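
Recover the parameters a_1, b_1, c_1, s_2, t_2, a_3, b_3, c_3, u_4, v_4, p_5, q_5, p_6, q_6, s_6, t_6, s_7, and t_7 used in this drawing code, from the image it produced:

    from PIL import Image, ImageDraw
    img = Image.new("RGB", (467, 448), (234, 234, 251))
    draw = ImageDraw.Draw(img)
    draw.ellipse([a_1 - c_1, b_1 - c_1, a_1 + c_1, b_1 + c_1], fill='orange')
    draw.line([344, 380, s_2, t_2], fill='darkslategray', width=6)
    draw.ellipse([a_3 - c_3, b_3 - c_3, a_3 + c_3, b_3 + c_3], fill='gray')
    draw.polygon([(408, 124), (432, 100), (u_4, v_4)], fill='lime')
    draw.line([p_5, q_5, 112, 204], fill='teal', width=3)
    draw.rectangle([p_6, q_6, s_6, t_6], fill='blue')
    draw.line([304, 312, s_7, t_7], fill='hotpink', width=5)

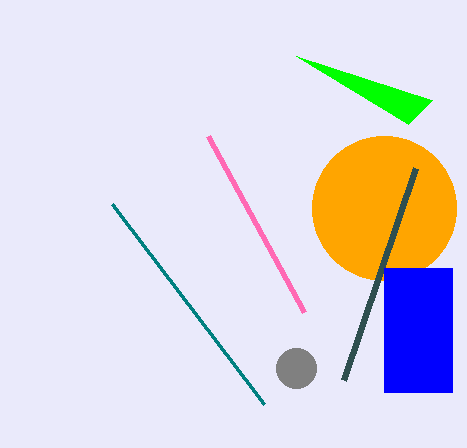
a_1 = 384
b_1 = 208
c_1 = 72
s_2 = 416
t_2 = 168
a_3 = 296
b_3 = 368
c_3 = 20
u_4 = 296
v_4 = 56
p_5 = 264
q_5 = 404
p_6 = 384
q_6 = 268
s_6 = 452
t_6 = 392
s_7 = 208
t_7 = 136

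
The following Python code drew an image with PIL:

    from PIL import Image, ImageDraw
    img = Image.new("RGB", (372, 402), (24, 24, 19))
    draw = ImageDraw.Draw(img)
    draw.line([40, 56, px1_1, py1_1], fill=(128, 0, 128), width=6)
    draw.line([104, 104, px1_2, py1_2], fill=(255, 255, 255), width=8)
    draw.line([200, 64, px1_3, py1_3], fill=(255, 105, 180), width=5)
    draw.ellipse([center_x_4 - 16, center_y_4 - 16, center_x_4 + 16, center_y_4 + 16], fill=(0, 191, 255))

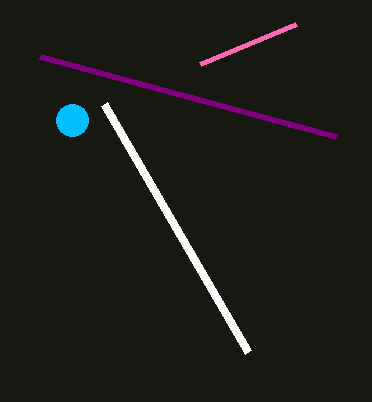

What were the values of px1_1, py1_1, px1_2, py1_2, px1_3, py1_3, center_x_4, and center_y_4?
px1_1 = 336
py1_1 = 136
px1_2 = 248
py1_2 = 352
px1_3 = 296
py1_3 = 24
center_x_4 = 72
center_y_4 = 120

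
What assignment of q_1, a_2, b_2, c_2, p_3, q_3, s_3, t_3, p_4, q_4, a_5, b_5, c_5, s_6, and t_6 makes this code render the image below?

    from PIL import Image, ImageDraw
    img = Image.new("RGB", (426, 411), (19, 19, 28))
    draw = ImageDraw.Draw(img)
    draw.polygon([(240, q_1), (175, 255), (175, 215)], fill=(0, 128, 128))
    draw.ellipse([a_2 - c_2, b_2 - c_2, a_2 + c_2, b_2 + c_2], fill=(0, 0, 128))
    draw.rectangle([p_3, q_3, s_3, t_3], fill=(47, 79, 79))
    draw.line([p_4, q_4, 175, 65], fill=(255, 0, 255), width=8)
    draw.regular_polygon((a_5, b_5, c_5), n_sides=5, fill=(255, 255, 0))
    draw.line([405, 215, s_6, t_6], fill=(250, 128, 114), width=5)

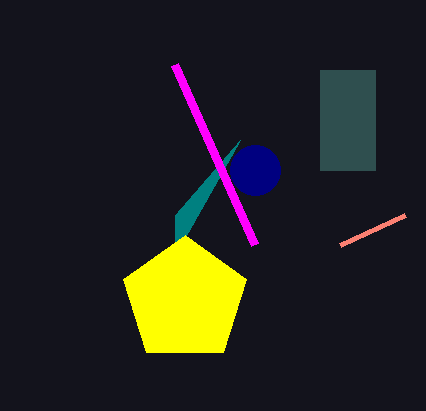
q_1 = 140; a_2 = 255; b_2 = 170; c_2 = 25; p_3 = 320; q_3 = 70; s_3 = 375; t_3 = 170; p_4 = 255; q_4 = 245; a_5 = 185; b_5 = 300; c_5 = 65; s_6 = 340; t_6 = 245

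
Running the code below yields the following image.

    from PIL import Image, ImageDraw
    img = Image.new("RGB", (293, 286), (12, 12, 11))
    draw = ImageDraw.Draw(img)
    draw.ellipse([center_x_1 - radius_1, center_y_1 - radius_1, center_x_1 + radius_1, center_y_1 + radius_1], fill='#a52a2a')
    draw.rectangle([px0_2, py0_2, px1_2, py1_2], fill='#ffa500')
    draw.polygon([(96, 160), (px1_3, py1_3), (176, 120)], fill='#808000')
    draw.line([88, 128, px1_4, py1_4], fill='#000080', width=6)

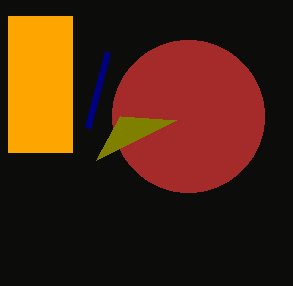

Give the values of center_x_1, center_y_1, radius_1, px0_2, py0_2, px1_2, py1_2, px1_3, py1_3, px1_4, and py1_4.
center_x_1 = 188
center_y_1 = 116
radius_1 = 76
px0_2 = 8
py0_2 = 16
px1_2 = 72
py1_2 = 152
px1_3 = 120
py1_3 = 116
px1_4 = 108
py1_4 = 52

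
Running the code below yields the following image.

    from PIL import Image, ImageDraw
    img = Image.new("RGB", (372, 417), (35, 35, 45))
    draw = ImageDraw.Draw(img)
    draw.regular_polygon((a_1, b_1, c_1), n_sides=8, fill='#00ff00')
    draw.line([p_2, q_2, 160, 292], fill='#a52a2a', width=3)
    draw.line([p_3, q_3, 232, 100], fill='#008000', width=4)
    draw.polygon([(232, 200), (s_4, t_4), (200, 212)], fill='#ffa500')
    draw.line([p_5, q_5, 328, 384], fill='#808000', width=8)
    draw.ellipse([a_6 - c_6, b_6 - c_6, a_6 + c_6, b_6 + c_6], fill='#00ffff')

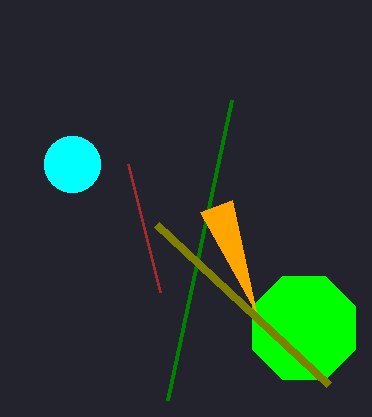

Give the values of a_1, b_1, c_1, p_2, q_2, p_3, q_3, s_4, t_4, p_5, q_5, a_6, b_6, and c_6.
a_1 = 304
b_1 = 328
c_1 = 56
p_2 = 128
q_2 = 164
p_3 = 168
q_3 = 400
s_4 = 256
t_4 = 312
p_5 = 156
q_5 = 224
a_6 = 72
b_6 = 164
c_6 = 28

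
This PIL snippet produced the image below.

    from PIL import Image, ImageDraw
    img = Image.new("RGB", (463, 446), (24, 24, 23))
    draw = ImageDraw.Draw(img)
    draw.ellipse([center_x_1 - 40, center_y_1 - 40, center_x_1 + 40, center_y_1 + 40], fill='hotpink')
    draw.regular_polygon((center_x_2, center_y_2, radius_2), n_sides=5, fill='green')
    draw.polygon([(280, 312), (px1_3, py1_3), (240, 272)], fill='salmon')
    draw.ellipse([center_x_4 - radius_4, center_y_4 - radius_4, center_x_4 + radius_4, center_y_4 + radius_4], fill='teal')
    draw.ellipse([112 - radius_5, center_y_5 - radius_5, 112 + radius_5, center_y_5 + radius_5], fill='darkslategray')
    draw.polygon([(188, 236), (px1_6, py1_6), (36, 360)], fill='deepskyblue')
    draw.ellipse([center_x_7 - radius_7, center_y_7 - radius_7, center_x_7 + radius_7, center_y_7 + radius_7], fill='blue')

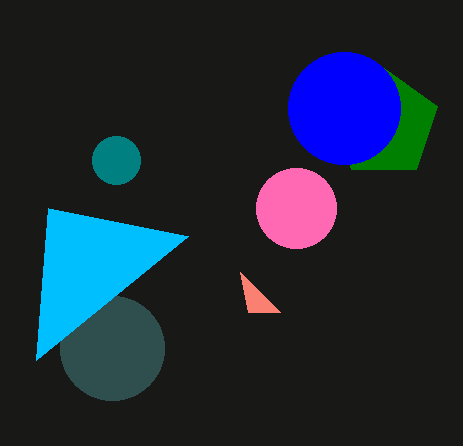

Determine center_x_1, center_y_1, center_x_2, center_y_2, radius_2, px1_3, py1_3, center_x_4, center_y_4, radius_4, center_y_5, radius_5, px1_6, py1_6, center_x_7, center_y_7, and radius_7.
center_x_1 = 296; center_y_1 = 208; center_x_2 = 384; center_y_2 = 124; radius_2 = 56; px1_3 = 248; py1_3 = 312; center_x_4 = 116; center_y_4 = 160; radius_4 = 24; center_y_5 = 348; radius_5 = 52; px1_6 = 48; py1_6 = 208; center_x_7 = 344; center_y_7 = 108; radius_7 = 56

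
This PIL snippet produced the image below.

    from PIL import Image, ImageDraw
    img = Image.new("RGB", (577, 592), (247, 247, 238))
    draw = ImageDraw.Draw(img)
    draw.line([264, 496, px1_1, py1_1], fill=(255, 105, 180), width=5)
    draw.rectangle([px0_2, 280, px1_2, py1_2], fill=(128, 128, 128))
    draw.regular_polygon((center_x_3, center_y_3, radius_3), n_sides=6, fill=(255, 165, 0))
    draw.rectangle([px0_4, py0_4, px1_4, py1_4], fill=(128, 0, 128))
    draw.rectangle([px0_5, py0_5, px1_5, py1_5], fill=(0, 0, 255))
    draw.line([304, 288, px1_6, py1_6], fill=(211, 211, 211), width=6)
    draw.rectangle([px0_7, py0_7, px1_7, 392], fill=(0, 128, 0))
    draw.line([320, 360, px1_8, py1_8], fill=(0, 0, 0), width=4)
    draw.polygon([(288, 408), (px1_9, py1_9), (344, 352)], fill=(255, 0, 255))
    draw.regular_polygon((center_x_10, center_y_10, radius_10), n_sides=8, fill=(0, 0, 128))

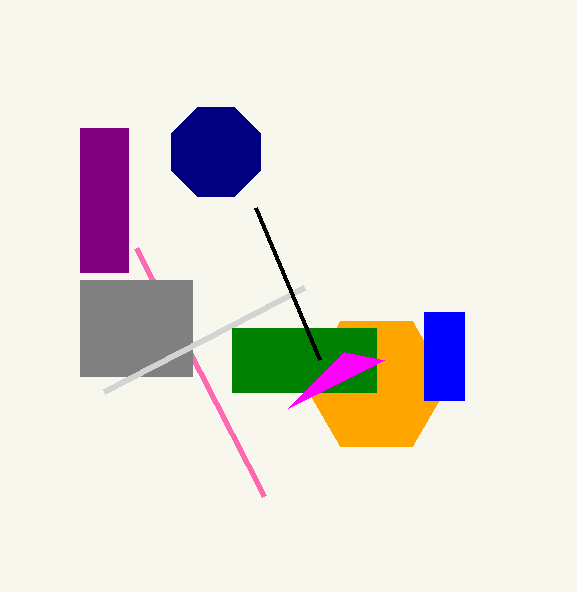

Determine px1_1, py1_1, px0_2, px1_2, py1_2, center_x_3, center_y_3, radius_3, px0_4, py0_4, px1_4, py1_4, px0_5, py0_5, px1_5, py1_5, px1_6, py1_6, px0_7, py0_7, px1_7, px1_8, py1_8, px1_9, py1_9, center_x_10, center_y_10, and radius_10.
px1_1 = 136; py1_1 = 248; px0_2 = 80; px1_2 = 192; py1_2 = 376; center_x_3 = 376; center_y_3 = 384; radius_3 = 72; px0_4 = 80; py0_4 = 128; px1_4 = 128; py1_4 = 272; px0_5 = 424; py0_5 = 312; px1_5 = 464; py1_5 = 400; px1_6 = 104; py1_6 = 392; px0_7 = 232; py0_7 = 328; px1_7 = 376; px1_8 = 256; py1_8 = 208; px1_9 = 384; py1_9 = 360; center_x_10 = 216; center_y_10 = 152; radius_10 = 48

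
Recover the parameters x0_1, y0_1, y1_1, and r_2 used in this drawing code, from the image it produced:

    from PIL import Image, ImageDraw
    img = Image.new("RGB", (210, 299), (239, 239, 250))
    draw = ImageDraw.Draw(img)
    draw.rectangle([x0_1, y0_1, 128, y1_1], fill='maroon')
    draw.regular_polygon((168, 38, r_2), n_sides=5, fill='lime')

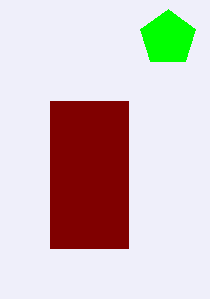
x0_1 = 50, y0_1 = 101, y1_1 = 248, r_2 = 29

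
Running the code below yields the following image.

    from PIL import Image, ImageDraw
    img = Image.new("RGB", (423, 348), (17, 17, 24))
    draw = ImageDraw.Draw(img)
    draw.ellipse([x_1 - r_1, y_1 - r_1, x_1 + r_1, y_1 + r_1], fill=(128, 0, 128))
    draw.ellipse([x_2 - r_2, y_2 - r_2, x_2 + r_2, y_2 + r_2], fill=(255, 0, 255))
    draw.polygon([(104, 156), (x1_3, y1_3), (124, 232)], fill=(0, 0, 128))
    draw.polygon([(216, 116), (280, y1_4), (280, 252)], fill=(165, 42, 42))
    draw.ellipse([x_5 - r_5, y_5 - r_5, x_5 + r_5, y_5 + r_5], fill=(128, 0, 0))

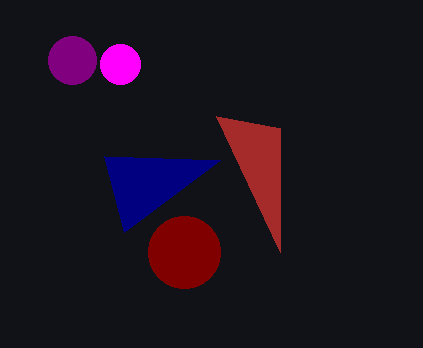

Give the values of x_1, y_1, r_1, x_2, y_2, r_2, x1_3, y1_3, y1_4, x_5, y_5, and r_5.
x_1 = 72
y_1 = 60
r_1 = 24
x_2 = 120
y_2 = 64
r_2 = 20
x1_3 = 220
y1_3 = 160
y1_4 = 128
x_5 = 184
y_5 = 252
r_5 = 36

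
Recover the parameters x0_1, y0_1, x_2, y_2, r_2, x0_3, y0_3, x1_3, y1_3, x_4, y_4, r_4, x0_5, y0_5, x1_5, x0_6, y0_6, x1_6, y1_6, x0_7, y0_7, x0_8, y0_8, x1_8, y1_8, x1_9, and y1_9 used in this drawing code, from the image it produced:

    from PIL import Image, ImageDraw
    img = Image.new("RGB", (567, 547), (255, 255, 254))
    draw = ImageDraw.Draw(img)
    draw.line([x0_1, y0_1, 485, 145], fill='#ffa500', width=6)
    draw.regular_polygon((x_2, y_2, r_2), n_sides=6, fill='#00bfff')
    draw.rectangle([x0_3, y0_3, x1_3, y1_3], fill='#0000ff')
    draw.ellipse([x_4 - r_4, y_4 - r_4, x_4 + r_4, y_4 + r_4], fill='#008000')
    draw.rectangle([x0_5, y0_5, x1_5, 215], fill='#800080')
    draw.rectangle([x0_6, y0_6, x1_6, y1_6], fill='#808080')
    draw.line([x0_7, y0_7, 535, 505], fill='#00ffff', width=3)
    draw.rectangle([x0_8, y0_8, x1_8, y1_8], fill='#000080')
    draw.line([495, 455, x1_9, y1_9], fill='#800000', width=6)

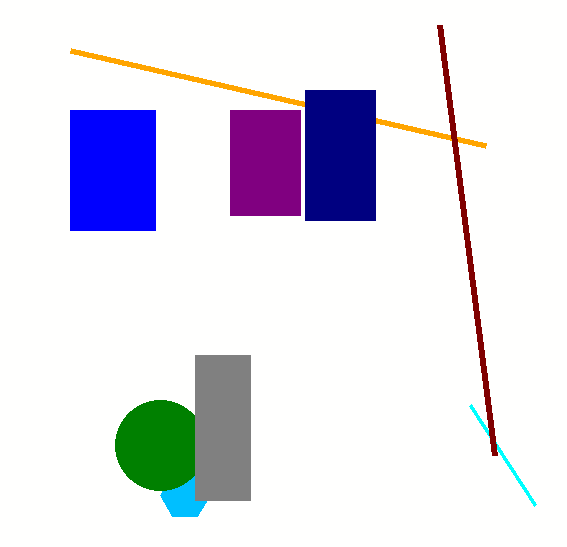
x0_1 = 70; y0_1 = 50; x_2 = 185; y_2 = 495; r_2 = 25; x0_3 = 70; y0_3 = 110; x1_3 = 155; y1_3 = 230; x_4 = 160; y_4 = 445; r_4 = 45; x0_5 = 230; y0_5 = 110; x1_5 = 300; x0_6 = 195; y0_6 = 355; x1_6 = 250; y1_6 = 500; x0_7 = 470; y0_7 = 405; x0_8 = 305; y0_8 = 90; x1_8 = 375; y1_8 = 220; x1_9 = 440; y1_9 = 25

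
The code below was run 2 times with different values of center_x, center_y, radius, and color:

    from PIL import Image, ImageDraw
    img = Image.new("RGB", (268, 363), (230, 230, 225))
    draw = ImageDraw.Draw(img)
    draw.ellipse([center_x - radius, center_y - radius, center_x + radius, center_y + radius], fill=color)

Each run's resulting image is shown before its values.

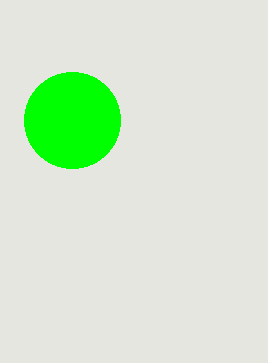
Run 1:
center_x = 72, center_y = 120, radius = 48, color = 'lime'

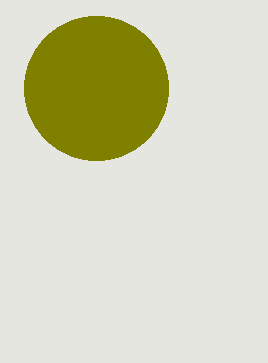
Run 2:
center_x = 96
center_y = 88
radius = 72
color = 'olive'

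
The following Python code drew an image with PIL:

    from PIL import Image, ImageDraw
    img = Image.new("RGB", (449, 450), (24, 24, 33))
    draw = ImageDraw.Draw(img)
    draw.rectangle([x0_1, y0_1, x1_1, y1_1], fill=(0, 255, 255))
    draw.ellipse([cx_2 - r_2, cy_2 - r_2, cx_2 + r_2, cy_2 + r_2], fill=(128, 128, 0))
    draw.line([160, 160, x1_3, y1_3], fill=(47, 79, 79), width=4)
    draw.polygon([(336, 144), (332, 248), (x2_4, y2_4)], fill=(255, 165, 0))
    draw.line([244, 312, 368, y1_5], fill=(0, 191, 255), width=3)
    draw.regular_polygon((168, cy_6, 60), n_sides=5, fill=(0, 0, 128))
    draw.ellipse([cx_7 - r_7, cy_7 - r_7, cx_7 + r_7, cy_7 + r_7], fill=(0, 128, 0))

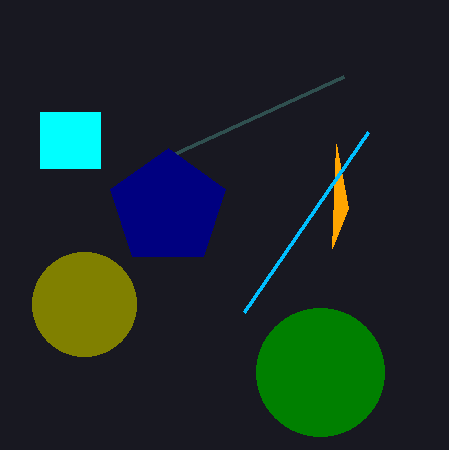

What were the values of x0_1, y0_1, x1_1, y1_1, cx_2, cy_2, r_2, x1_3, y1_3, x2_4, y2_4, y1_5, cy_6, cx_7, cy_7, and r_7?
x0_1 = 40
y0_1 = 112
x1_1 = 100
y1_1 = 168
cx_2 = 84
cy_2 = 304
r_2 = 52
x1_3 = 344
y1_3 = 76
x2_4 = 348
y2_4 = 208
y1_5 = 132
cy_6 = 208
cx_7 = 320
cy_7 = 372
r_7 = 64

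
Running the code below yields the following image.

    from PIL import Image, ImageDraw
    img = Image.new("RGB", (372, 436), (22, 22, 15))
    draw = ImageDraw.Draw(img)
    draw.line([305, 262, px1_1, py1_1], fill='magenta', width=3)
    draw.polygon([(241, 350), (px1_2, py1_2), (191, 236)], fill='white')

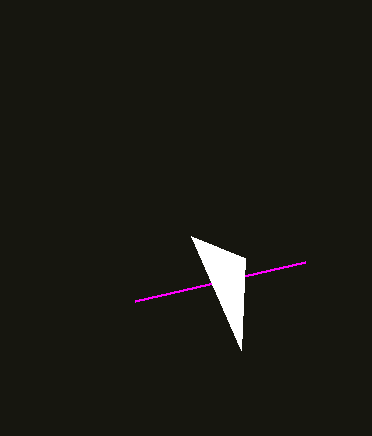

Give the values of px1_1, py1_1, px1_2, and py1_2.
px1_1 = 135; py1_1 = 301; px1_2 = 245; py1_2 = 258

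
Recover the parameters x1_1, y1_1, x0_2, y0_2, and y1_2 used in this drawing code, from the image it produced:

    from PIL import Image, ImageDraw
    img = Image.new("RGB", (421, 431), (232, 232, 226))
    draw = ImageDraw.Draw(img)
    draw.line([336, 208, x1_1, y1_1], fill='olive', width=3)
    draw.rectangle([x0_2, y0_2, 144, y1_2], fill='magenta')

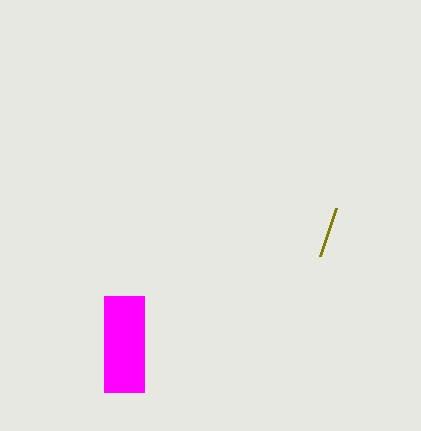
x1_1 = 320; y1_1 = 256; x0_2 = 104; y0_2 = 296; y1_2 = 392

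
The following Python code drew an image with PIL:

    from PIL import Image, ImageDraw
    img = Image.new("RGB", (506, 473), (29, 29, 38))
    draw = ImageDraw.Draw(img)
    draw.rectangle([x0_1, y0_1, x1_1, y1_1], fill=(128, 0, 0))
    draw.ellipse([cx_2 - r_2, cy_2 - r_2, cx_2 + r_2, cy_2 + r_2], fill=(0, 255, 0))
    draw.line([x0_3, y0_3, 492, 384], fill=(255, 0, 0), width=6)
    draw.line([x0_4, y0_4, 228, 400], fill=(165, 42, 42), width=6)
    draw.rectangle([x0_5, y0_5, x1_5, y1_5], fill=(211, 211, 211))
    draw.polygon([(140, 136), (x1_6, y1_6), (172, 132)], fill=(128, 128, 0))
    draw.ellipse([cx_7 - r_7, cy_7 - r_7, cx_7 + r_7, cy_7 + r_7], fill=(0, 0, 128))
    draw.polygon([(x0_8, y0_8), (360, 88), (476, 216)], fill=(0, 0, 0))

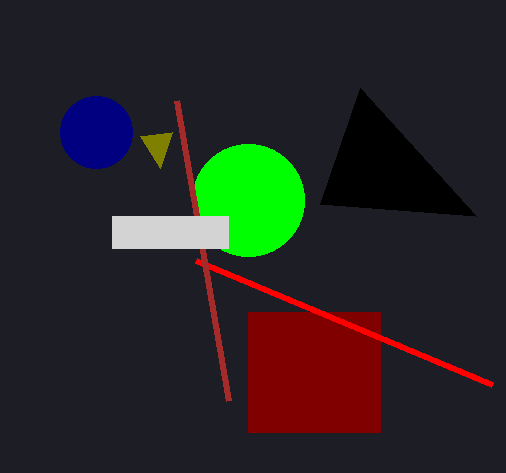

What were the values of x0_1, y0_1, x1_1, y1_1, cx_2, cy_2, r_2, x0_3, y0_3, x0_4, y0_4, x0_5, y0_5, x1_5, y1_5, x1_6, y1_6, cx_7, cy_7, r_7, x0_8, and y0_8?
x0_1 = 248; y0_1 = 312; x1_1 = 380; y1_1 = 432; cx_2 = 248; cy_2 = 200; r_2 = 56; x0_3 = 196; y0_3 = 260; x0_4 = 176; y0_4 = 100; x0_5 = 112; y0_5 = 216; x1_5 = 228; y1_5 = 248; x1_6 = 160; y1_6 = 168; cx_7 = 96; cy_7 = 132; r_7 = 36; x0_8 = 320; y0_8 = 204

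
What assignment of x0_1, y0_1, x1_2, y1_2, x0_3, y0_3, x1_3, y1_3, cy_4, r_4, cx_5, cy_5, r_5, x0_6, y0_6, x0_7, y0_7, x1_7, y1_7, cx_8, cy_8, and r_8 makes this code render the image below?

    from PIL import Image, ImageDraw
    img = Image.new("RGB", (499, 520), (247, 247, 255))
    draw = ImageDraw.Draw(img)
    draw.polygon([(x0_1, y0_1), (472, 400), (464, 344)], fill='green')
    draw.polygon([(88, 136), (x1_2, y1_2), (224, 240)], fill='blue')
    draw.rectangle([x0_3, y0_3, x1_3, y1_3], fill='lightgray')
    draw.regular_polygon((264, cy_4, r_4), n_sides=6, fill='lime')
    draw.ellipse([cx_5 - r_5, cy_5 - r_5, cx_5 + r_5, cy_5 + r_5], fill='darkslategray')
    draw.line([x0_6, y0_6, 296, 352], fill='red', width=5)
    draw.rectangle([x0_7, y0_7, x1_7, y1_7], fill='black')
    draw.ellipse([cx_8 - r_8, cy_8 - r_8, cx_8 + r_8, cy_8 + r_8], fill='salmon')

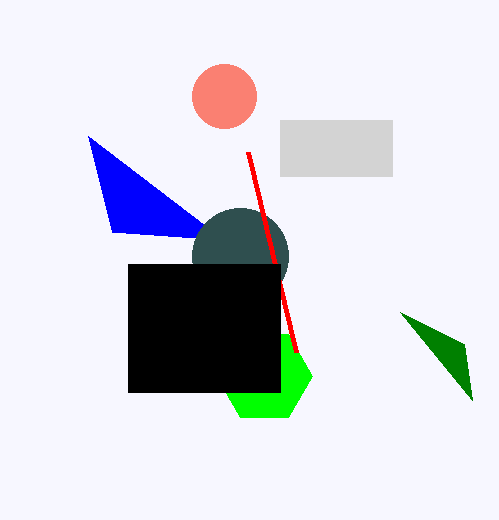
x0_1 = 400; y0_1 = 312; x1_2 = 112; y1_2 = 232; x0_3 = 280; y0_3 = 120; x1_3 = 392; y1_3 = 176; cy_4 = 376; r_4 = 48; cx_5 = 240; cy_5 = 256; r_5 = 48; x0_6 = 248; y0_6 = 152; x0_7 = 128; y0_7 = 264; x1_7 = 280; y1_7 = 392; cx_8 = 224; cy_8 = 96; r_8 = 32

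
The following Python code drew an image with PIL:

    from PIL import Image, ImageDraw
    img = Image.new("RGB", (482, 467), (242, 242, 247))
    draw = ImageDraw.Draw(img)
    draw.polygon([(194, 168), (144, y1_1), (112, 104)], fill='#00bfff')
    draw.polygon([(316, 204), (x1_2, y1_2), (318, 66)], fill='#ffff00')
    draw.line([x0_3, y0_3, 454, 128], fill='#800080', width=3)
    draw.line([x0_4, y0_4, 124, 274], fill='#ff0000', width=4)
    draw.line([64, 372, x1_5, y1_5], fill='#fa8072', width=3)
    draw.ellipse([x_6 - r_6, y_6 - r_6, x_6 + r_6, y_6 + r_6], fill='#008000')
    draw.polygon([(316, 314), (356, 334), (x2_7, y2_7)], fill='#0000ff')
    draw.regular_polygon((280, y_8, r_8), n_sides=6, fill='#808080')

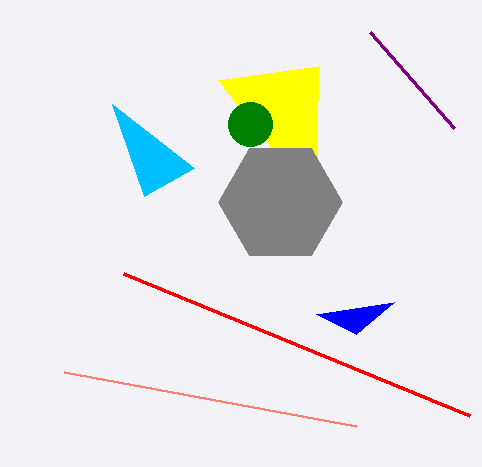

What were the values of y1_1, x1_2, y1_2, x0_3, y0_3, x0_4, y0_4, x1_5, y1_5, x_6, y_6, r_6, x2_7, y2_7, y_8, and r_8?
y1_1 = 196
x1_2 = 218
y1_2 = 80
x0_3 = 370
y0_3 = 32
x0_4 = 470
y0_4 = 416
x1_5 = 356
y1_5 = 426
x_6 = 250
y_6 = 124
r_6 = 22
x2_7 = 394
y2_7 = 302
y_8 = 202
r_8 = 62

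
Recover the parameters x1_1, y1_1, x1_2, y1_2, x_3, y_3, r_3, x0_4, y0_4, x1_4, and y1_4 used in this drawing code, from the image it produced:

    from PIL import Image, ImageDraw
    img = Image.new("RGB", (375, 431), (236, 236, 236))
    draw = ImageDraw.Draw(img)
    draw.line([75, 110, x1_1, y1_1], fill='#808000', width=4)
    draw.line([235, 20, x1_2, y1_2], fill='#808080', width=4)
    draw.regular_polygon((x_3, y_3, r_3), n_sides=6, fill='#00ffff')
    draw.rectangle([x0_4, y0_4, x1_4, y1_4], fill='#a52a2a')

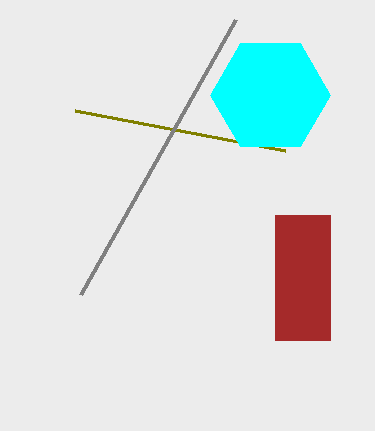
x1_1 = 285; y1_1 = 150; x1_2 = 80; y1_2 = 295; x_3 = 270; y_3 = 95; r_3 = 60; x0_4 = 275; y0_4 = 215; x1_4 = 330; y1_4 = 340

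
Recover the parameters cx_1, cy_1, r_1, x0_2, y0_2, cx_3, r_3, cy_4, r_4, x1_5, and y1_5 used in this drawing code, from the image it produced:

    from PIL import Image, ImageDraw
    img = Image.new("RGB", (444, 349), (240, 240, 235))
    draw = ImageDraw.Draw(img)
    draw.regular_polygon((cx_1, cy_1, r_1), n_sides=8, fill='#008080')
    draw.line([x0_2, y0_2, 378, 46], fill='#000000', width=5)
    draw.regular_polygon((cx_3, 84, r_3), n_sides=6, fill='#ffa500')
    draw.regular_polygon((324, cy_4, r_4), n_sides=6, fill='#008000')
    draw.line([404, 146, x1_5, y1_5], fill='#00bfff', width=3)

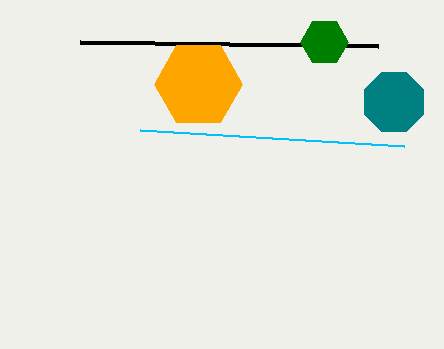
cx_1 = 394
cy_1 = 102
r_1 = 32
x0_2 = 80
y0_2 = 42
cx_3 = 198
r_3 = 44
cy_4 = 42
r_4 = 24
x1_5 = 140
y1_5 = 130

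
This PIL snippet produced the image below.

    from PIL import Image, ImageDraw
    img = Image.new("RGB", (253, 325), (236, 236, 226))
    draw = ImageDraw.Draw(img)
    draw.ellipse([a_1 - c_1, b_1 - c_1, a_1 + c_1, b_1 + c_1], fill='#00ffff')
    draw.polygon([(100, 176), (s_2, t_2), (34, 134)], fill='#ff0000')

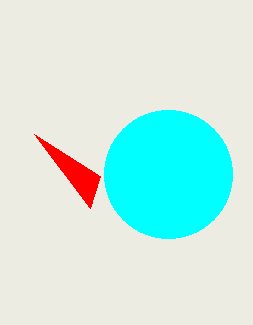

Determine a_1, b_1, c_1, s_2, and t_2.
a_1 = 168, b_1 = 174, c_1 = 64, s_2 = 90, t_2 = 208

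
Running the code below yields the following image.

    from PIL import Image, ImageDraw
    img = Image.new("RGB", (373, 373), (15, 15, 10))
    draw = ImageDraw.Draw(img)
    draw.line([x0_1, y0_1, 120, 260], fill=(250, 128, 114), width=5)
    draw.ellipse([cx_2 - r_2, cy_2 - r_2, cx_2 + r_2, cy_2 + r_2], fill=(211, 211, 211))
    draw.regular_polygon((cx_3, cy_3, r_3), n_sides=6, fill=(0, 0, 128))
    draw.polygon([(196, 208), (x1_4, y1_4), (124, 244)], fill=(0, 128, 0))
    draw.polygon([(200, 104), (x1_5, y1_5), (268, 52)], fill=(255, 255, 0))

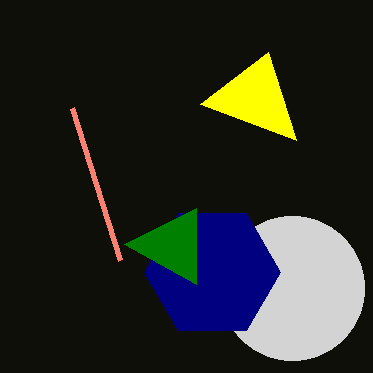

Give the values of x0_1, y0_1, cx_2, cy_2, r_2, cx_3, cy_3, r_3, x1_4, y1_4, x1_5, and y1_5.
x0_1 = 72
y0_1 = 108
cx_2 = 292
cy_2 = 288
r_2 = 72
cx_3 = 212
cy_3 = 272
r_3 = 68
x1_4 = 196
y1_4 = 284
x1_5 = 296
y1_5 = 140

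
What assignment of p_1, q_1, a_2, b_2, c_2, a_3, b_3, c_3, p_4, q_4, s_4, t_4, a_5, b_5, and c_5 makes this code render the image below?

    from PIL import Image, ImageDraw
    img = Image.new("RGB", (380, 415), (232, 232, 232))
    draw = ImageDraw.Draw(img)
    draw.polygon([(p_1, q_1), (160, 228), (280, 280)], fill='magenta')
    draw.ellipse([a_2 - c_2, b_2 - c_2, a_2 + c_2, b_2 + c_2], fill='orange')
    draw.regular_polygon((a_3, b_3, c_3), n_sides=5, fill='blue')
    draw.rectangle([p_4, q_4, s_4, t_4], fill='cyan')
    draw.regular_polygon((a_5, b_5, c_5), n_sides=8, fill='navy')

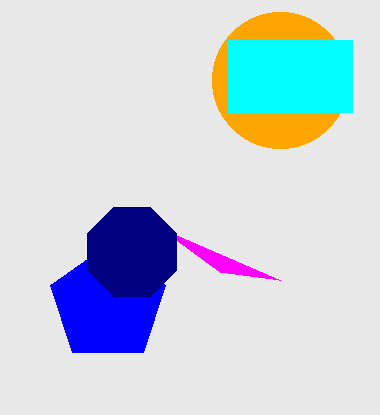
p_1 = 220; q_1 = 272; a_2 = 280; b_2 = 80; c_2 = 68; a_3 = 108; b_3 = 304; c_3 = 60; p_4 = 228; q_4 = 40; s_4 = 352; t_4 = 112; a_5 = 132; b_5 = 252; c_5 = 48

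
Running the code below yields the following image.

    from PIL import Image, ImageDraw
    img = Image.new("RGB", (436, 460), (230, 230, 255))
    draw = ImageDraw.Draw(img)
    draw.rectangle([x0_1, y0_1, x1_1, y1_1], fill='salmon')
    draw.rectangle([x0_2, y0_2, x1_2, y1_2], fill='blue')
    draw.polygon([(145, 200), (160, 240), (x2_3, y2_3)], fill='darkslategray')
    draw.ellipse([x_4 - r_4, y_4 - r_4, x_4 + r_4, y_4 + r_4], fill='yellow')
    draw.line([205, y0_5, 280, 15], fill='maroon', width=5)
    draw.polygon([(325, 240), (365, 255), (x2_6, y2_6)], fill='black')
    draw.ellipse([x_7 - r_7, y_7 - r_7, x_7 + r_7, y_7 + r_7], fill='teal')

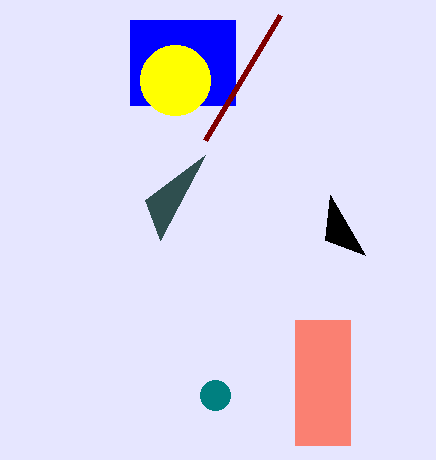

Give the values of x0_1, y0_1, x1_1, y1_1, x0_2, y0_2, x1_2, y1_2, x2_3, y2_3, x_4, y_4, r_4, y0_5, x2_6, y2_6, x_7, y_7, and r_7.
x0_1 = 295; y0_1 = 320; x1_1 = 350; y1_1 = 445; x0_2 = 130; y0_2 = 20; x1_2 = 235; y1_2 = 105; x2_3 = 205; y2_3 = 155; x_4 = 175; y_4 = 80; r_4 = 35; y0_5 = 140; x2_6 = 330; y2_6 = 195; x_7 = 215; y_7 = 395; r_7 = 15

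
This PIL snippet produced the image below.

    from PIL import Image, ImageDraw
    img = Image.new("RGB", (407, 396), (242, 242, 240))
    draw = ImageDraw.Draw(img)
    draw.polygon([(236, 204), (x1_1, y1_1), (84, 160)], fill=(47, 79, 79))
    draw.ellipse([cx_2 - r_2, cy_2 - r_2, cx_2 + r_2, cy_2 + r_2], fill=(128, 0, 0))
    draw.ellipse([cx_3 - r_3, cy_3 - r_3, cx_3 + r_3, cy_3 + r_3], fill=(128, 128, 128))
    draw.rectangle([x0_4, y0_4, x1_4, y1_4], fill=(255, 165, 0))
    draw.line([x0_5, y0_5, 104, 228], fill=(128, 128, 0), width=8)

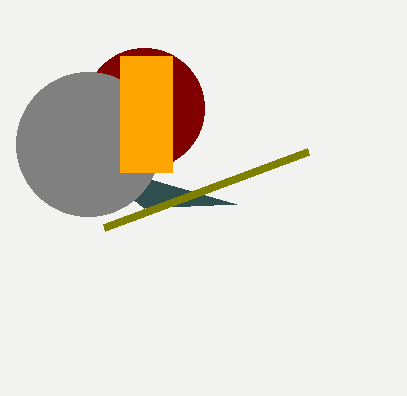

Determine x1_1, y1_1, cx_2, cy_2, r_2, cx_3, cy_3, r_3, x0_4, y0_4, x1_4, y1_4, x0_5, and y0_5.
x1_1 = 144, y1_1 = 208, cx_2 = 144, cy_2 = 108, r_2 = 60, cx_3 = 88, cy_3 = 144, r_3 = 72, x0_4 = 120, y0_4 = 56, x1_4 = 172, y1_4 = 172, x0_5 = 308, y0_5 = 152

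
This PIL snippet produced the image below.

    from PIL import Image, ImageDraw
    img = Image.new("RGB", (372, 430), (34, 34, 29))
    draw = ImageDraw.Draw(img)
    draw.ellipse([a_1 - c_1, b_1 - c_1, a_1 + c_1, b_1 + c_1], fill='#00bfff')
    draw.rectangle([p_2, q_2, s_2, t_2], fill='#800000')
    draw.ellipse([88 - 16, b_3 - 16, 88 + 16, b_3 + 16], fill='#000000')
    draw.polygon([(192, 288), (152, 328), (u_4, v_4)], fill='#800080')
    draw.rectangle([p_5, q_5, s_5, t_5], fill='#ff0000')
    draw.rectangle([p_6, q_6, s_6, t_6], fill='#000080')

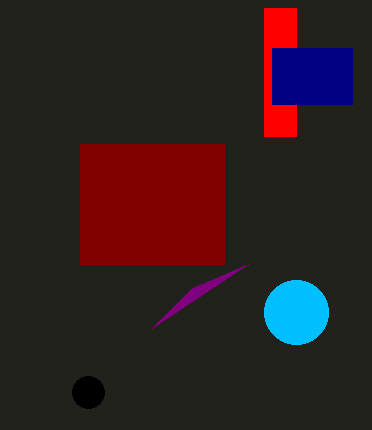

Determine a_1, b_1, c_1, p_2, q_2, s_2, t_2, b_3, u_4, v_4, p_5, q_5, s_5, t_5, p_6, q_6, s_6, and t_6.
a_1 = 296, b_1 = 312, c_1 = 32, p_2 = 80, q_2 = 144, s_2 = 224, t_2 = 264, b_3 = 392, u_4 = 248, v_4 = 264, p_5 = 264, q_5 = 8, s_5 = 296, t_5 = 136, p_6 = 272, q_6 = 48, s_6 = 352, t_6 = 104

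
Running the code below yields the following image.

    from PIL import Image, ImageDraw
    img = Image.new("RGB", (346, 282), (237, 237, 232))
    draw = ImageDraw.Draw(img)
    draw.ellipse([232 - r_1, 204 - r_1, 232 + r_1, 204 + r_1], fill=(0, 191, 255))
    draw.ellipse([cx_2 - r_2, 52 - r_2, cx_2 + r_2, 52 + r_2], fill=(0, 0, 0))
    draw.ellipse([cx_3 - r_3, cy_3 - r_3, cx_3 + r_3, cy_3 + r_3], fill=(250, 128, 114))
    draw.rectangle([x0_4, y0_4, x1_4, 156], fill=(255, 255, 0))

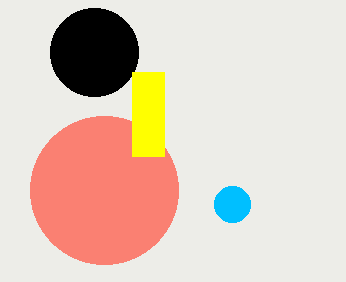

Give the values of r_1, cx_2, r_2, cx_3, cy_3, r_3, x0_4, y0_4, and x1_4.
r_1 = 18; cx_2 = 94; r_2 = 44; cx_3 = 104; cy_3 = 190; r_3 = 74; x0_4 = 132; y0_4 = 72; x1_4 = 164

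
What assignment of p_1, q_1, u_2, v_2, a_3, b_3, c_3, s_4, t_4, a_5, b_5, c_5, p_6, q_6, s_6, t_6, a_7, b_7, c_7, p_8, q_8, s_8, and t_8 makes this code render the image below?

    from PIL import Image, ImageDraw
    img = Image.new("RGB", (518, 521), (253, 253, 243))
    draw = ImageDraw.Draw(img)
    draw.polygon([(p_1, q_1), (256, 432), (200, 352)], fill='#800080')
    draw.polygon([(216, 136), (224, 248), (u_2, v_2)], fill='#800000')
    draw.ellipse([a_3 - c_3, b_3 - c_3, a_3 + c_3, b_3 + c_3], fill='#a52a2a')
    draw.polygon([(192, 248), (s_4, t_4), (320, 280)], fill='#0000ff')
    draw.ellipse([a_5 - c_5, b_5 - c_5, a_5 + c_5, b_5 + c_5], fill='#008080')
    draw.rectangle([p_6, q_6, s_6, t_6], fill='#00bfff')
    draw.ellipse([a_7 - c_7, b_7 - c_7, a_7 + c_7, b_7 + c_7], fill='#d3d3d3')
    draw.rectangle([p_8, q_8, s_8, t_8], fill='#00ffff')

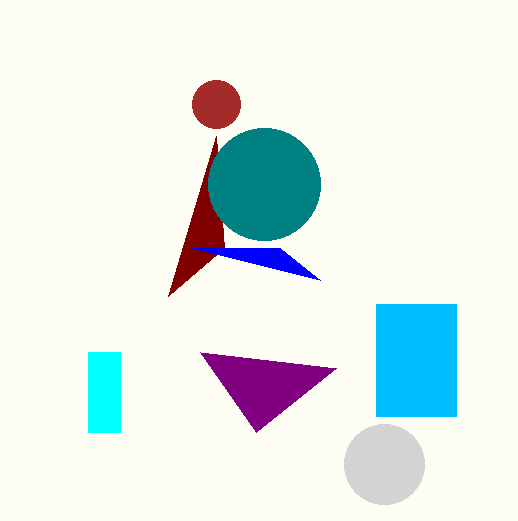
p_1 = 336
q_1 = 368
u_2 = 168
v_2 = 296
a_3 = 216
b_3 = 104
c_3 = 24
s_4 = 280
t_4 = 248
a_5 = 264
b_5 = 184
c_5 = 56
p_6 = 376
q_6 = 304
s_6 = 456
t_6 = 416
a_7 = 384
b_7 = 464
c_7 = 40
p_8 = 88
q_8 = 352
s_8 = 120
t_8 = 432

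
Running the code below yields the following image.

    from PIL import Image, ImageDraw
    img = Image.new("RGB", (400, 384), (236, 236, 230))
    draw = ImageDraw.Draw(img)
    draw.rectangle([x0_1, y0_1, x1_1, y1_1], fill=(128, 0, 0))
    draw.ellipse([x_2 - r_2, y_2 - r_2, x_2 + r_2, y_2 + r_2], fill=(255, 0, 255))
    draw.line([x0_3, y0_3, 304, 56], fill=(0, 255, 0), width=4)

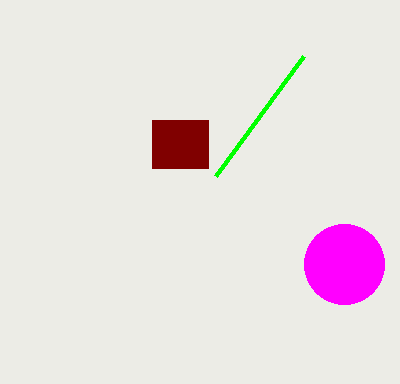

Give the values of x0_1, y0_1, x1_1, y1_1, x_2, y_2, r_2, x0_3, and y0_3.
x0_1 = 152
y0_1 = 120
x1_1 = 208
y1_1 = 168
x_2 = 344
y_2 = 264
r_2 = 40
x0_3 = 216
y0_3 = 176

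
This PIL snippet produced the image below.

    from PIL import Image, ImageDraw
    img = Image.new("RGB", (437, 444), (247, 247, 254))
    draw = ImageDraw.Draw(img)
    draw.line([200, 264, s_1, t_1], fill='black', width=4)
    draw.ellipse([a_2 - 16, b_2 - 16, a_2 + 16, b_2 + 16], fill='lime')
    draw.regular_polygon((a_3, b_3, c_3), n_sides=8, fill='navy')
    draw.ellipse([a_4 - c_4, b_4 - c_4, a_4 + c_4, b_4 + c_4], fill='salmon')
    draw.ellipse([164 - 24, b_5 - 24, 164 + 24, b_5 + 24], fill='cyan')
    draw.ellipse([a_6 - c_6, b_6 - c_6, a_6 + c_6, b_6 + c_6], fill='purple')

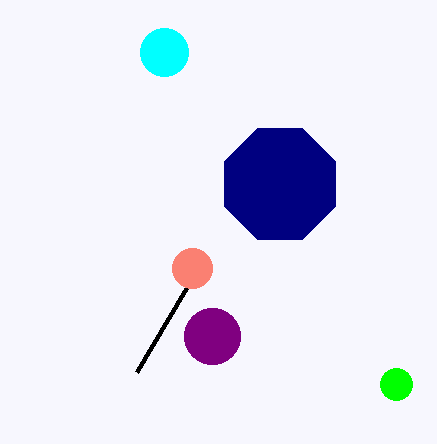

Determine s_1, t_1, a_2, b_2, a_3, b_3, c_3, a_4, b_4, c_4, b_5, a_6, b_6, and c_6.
s_1 = 136
t_1 = 372
a_2 = 396
b_2 = 384
a_3 = 280
b_3 = 184
c_3 = 60
a_4 = 192
b_4 = 268
c_4 = 20
b_5 = 52
a_6 = 212
b_6 = 336
c_6 = 28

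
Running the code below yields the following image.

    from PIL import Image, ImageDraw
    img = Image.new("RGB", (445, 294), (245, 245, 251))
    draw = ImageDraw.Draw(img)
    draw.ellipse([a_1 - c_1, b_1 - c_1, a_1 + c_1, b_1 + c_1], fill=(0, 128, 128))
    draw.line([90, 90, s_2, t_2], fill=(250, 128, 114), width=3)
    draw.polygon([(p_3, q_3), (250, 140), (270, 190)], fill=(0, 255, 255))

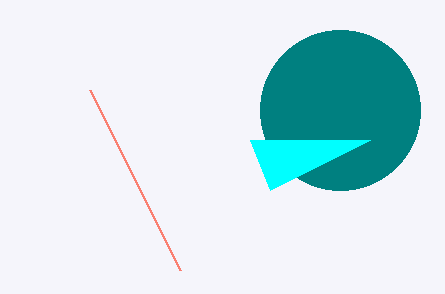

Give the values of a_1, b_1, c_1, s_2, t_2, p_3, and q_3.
a_1 = 340
b_1 = 110
c_1 = 80
s_2 = 180
t_2 = 270
p_3 = 370
q_3 = 140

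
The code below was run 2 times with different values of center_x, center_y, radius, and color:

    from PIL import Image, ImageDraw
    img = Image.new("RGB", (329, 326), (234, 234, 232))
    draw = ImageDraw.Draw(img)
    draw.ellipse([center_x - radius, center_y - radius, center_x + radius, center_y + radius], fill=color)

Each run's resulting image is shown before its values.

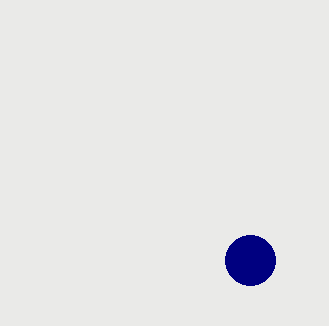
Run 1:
center_x = 250; center_y = 260; radius = 25; color = 'navy'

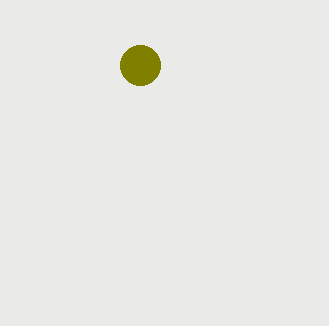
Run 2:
center_x = 140, center_y = 65, radius = 20, color = 'olive'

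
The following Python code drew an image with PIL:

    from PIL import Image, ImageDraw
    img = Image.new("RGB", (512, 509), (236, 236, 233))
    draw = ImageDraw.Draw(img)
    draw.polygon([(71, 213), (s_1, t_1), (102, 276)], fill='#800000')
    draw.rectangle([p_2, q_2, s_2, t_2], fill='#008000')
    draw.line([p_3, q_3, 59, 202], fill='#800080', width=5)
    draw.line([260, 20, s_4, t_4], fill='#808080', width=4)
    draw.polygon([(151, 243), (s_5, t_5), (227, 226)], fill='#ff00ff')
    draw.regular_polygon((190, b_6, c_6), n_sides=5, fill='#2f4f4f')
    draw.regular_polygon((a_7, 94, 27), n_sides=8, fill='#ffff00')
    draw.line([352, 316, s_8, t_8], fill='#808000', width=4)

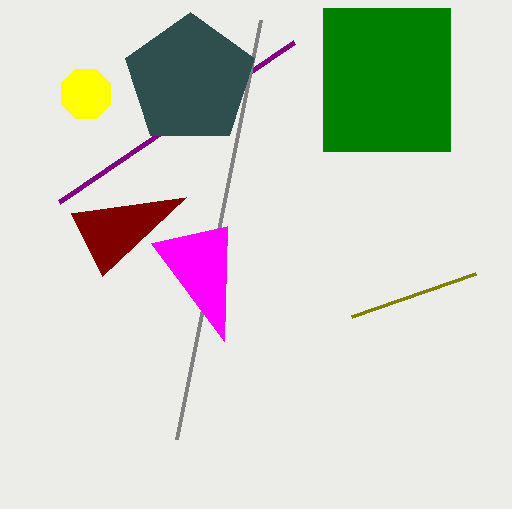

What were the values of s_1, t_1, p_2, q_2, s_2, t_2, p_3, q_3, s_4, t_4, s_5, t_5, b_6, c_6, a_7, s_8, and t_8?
s_1 = 186
t_1 = 197
p_2 = 323
q_2 = 8
s_2 = 450
t_2 = 151
p_3 = 294
q_3 = 42
s_4 = 176
t_4 = 439
s_5 = 224
t_5 = 341
b_6 = 80
c_6 = 68
a_7 = 86
s_8 = 476
t_8 = 273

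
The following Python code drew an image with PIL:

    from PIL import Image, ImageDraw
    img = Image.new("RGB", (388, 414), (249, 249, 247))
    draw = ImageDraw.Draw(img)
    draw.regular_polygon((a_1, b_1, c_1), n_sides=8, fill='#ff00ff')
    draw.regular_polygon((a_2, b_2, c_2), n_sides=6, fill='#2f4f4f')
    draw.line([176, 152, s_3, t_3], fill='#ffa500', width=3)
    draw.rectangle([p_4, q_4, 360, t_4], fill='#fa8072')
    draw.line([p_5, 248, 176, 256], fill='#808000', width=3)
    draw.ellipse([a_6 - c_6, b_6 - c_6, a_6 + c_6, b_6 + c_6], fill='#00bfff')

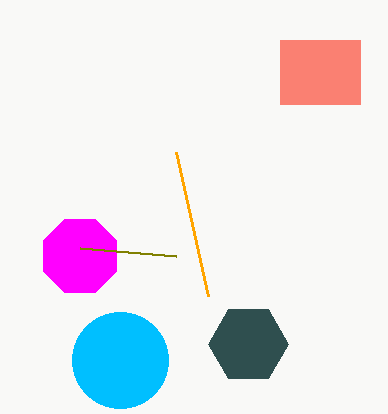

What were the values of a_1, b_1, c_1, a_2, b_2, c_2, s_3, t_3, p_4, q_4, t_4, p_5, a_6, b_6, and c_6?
a_1 = 80, b_1 = 256, c_1 = 40, a_2 = 248, b_2 = 344, c_2 = 40, s_3 = 208, t_3 = 296, p_4 = 280, q_4 = 40, t_4 = 104, p_5 = 80, a_6 = 120, b_6 = 360, c_6 = 48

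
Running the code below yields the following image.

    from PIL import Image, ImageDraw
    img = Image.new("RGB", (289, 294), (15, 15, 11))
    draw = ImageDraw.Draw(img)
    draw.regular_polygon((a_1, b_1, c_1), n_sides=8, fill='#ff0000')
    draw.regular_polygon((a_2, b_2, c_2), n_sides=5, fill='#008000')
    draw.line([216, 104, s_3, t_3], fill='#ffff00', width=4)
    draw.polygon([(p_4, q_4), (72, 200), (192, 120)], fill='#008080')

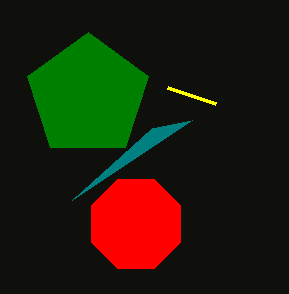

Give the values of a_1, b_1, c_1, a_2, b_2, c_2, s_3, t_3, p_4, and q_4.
a_1 = 136; b_1 = 224; c_1 = 48; a_2 = 88; b_2 = 96; c_2 = 64; s_3 = 168; t_3 = 88; p_4 = 152; q_4 = 128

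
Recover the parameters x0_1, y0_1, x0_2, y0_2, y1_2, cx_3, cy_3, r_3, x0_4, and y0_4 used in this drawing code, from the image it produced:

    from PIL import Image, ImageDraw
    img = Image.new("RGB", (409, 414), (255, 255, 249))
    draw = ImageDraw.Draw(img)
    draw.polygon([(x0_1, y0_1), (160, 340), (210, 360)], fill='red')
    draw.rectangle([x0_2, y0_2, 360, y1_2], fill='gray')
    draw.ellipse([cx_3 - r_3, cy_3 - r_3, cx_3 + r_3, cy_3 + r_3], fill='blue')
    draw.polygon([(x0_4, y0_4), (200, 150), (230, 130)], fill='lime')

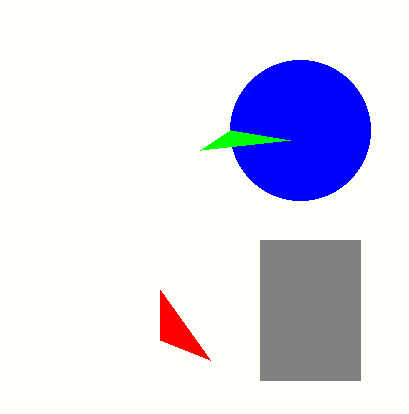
x0_1 = 160; y0_1 = 290; x0_2 = 260; y0_2 = 240; y1_2 = 380; cx_3 = 300; cy_3 = 130; r_3 = 70; x0_4 = 290; y0_4 = 140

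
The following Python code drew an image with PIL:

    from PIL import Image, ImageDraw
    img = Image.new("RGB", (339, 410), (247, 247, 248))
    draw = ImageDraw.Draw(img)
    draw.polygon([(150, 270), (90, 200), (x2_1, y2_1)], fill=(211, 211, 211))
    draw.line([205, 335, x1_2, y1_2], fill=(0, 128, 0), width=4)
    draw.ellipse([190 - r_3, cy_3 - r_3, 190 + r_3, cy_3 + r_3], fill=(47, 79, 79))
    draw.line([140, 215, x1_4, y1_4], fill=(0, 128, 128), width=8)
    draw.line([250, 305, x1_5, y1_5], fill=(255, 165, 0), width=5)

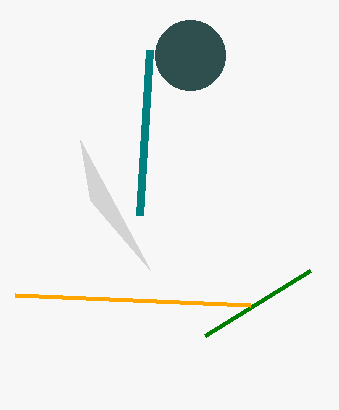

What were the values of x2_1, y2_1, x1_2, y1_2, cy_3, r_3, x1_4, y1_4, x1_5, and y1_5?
x2_1 = 80, y2_1 = 140, x1_2 = 310, y1_2 = 270, cy_3 = 55, r_3 = 35, x1_4 = 150, y1_4 = 50, x1_5 = 15, y1_5 = 295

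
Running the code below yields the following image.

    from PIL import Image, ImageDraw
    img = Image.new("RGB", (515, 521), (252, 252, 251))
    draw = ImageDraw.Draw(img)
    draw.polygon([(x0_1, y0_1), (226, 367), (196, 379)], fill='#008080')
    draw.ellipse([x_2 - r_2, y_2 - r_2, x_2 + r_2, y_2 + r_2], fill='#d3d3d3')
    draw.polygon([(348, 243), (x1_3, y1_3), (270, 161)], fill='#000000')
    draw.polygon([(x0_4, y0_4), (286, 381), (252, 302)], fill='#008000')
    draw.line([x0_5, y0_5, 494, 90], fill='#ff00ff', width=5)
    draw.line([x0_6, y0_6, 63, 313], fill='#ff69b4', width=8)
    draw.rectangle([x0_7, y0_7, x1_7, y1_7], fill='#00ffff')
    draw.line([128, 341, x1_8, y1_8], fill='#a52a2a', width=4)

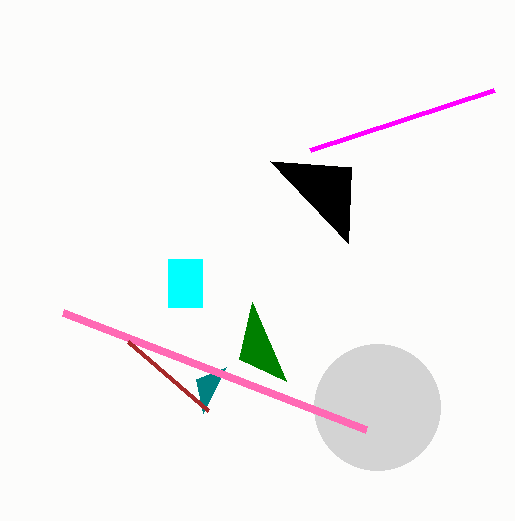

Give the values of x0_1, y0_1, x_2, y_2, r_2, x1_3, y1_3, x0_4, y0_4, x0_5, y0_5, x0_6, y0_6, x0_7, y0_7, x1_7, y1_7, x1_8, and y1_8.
x0_1 = 203; y0_1 = 413; x_2 = 377; y_2 = 407; r_2 = 63; x1_3 = 351; y1_3 = 167; x0_4 = 239; y0_4 = 359; x0_5 = 310; y0_5 = 150; x0_6 = 366; y0_6 = 430; x0_7 = 168; y0_7 = 259; x1_7 = 202; y1_7 = 307; x1_8 = 208; y1_8 = 410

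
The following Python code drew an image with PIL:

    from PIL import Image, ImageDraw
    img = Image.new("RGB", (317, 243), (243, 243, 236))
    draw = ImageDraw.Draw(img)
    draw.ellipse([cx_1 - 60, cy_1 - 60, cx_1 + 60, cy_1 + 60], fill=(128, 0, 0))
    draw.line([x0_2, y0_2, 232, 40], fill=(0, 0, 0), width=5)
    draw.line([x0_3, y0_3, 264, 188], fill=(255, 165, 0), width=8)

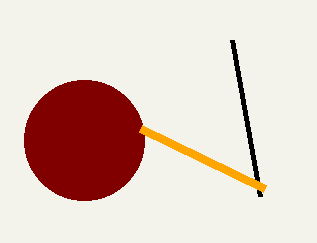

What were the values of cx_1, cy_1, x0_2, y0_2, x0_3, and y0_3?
cx_1 = 84; cy_1 = 140; x0_2 = 260; y0_2 = 196; x0_3 = 140; y0_3 = 128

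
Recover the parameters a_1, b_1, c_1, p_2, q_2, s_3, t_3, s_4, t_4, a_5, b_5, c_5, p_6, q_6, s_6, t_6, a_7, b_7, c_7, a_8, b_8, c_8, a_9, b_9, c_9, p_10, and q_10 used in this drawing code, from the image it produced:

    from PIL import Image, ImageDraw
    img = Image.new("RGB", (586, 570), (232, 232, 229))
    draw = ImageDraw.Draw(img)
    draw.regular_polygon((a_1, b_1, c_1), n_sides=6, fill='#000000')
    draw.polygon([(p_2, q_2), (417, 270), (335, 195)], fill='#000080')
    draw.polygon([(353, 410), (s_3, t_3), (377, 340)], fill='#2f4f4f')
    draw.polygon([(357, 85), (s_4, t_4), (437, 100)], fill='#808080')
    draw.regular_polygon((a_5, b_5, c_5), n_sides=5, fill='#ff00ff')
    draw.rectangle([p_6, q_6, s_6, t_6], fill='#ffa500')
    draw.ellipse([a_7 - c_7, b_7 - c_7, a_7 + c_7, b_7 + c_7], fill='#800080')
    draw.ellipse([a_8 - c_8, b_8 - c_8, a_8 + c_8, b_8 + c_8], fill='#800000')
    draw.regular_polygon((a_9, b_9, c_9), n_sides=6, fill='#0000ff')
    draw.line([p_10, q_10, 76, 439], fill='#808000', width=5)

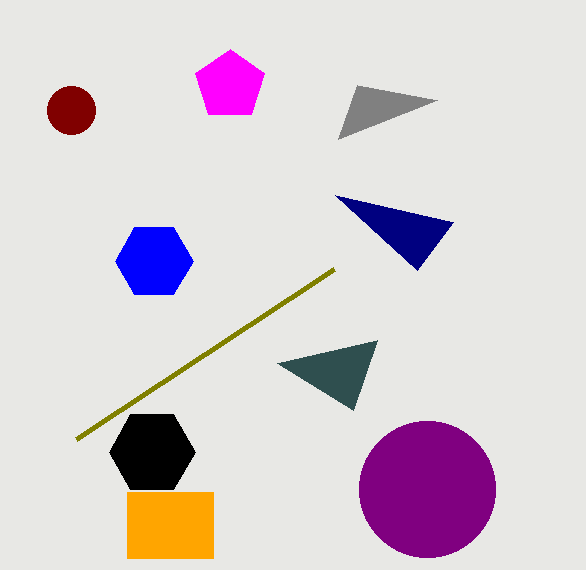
a_1 = 152; b_1 = 452; c_1 = 43; p_2 = 453; q_2 = 222; s_3 = 277; t_3 = 363; s_4 = 338; t_4 = 139; a_5 = 230; b_5 = 85; c_5 = 36; p_6 = 127; q_6 = 492; s_6 = 213; t_6 = 558; a_7 = 427; b_7 = 489; c_7 = 68; a_8 = 71; b_8 = 110; c_8 = 24; a_9 = 154; b_9 = 261; c_9 = 39; p_10 = 334; q_10 = 269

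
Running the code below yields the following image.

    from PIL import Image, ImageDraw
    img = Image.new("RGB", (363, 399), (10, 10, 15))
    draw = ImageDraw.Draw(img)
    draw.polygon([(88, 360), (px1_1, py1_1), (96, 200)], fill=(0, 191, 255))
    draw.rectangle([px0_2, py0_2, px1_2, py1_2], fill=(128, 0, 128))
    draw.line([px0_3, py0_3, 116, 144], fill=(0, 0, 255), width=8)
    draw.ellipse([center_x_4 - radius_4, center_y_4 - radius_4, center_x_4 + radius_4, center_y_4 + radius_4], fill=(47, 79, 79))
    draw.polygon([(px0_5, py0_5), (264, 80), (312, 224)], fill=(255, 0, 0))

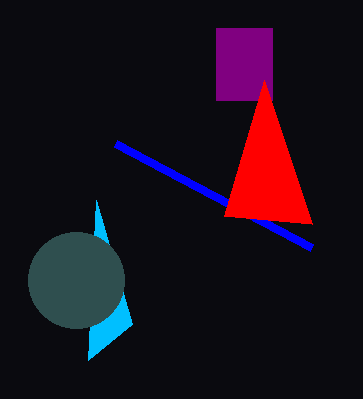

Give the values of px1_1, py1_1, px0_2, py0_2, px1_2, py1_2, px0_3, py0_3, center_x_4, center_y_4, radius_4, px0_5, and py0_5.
px1_1 = 132, py1_1 = 324, px0_2 = 216, py0_2 = 28, px1_2 = 272, py1_2 = 100, px0_3 = 312, py0_3 = 248, center_x_4 = 76, center_y_4 = 280, radius_4 = 48, px0_5 = 224, py0_5 = 216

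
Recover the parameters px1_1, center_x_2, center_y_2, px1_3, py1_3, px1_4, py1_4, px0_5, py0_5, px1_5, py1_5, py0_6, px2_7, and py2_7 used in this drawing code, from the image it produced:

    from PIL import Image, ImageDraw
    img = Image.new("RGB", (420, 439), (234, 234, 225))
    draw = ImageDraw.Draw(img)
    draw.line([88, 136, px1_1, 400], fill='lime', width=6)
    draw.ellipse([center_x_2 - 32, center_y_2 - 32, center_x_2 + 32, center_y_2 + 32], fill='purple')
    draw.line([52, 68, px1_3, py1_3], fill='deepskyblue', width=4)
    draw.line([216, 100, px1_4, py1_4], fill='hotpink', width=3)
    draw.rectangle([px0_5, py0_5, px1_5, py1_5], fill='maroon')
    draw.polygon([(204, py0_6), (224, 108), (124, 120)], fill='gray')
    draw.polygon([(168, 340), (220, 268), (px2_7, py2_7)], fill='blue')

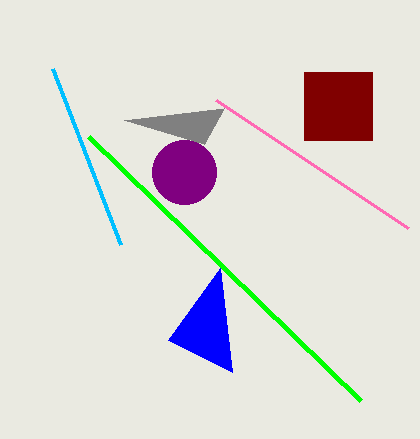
px1_1 = 360; center_x_2 = 184; center_y_2 = 172; px1_3 = 120; py1_3 = 244; px1_4 = 408; py1_4 = 228; px0_5 = 304; py0_5 = 72; px1_5 = 372; py1_5 = 140; py0_6 = 144; px2_7 = 232; py2_7 = 372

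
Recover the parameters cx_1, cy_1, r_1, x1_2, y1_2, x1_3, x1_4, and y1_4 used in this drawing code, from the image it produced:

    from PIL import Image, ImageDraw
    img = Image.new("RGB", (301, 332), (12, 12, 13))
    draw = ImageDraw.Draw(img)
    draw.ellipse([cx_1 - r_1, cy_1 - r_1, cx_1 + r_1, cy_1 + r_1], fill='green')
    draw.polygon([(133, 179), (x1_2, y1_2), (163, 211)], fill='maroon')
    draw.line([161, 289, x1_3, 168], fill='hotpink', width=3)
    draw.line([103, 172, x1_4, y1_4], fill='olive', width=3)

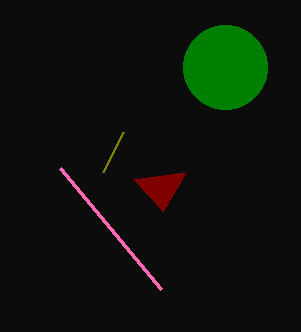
cx_1 = 225; cy_1 = 67; r_1 = 42; x1_2 = 186; y1_2 = 172; x1_3 = 60; x1_4 = 123; y1_4 = 132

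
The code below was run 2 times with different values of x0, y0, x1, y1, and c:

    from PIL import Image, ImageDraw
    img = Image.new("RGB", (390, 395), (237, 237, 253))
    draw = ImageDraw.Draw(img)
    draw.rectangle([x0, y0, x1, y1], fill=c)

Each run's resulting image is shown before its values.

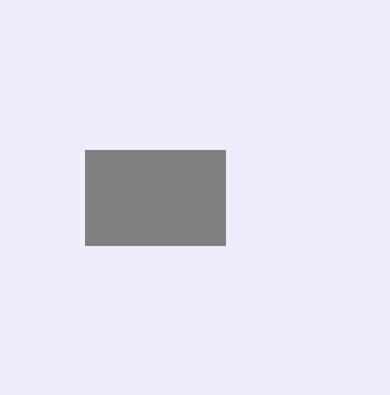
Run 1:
x0 = 85
y0 = 150
x1 = 225
y1 = 245
c = 'gray'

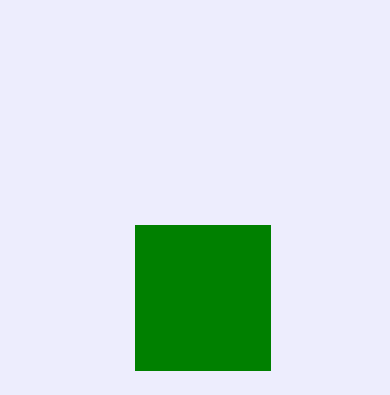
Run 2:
x0 = 135, y0 = 225, x1 = 270, y1 = 370, c = 'green'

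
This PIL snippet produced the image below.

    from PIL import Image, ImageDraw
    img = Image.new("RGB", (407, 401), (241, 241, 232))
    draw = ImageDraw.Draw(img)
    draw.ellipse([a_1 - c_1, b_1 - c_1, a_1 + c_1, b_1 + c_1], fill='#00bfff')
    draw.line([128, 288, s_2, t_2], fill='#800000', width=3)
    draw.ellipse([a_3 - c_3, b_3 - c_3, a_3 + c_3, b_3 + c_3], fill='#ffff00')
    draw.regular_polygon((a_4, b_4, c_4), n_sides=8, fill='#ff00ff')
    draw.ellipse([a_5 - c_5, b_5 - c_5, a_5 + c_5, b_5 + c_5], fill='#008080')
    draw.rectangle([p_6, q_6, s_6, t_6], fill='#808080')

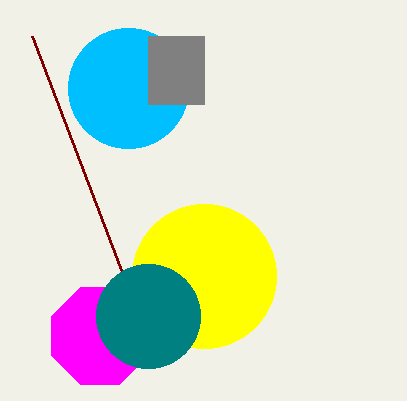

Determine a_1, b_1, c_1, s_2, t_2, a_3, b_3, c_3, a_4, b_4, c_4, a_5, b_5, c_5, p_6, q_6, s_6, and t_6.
a_1 = 128
b_1 = 88
c_1 = 60
s_2 = 32
t_2 = 36
a_3 = 204
b_3 = 276
c_3 = 72
a_4 = 100
b_4 = 336
c_4 = 52
a_5 = 148
b_5 = 316
c_5 = 52
p_6 = 148
q_6 = 36
s_6 = 204
t_6 = 104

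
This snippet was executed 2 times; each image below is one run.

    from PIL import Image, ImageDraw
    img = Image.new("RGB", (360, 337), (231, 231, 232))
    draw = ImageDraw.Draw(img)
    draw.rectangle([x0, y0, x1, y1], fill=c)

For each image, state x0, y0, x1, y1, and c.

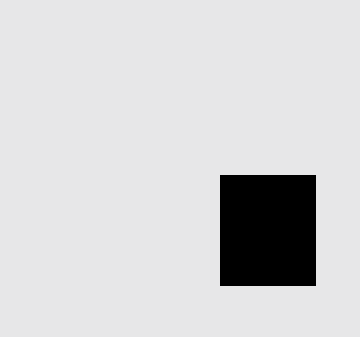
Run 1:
x0 = 220
y0 = 175
x1 = 315
y1 = 285
c = 'black'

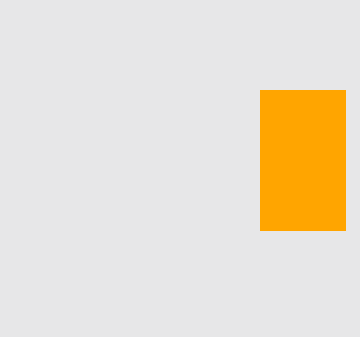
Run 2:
x0 = 260, y0 = 90, x1 = 345, y1 = 230, c = 'orange'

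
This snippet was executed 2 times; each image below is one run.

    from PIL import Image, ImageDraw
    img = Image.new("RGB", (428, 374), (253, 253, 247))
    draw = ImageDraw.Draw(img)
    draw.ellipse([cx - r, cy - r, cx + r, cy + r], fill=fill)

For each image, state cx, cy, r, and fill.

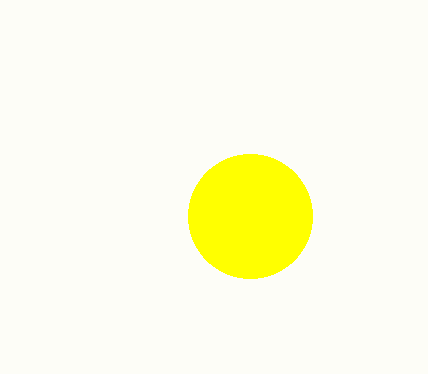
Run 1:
cx = 250; cy = 216; r = 62; fill = 'yellow'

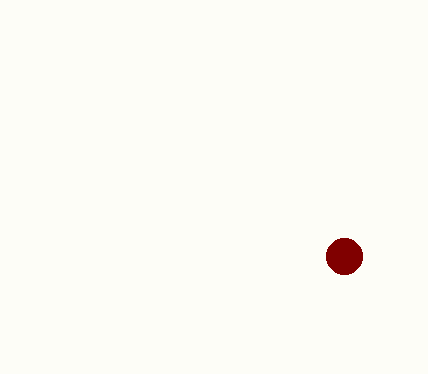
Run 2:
cx = 344
cy = 256
r = 18
fill = 'maroon'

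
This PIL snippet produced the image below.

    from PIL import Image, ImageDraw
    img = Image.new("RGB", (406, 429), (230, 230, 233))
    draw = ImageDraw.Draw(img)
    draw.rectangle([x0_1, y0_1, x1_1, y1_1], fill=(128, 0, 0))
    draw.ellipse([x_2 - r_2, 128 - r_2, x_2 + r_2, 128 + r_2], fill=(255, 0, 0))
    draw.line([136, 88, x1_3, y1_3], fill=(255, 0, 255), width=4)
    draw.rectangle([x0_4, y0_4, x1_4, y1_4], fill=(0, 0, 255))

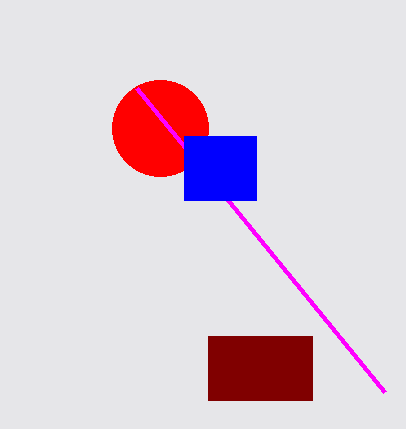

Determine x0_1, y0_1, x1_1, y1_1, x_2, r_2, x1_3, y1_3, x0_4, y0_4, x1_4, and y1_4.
x0_1 = 208
y0_1 = 336
x1_1 = 312
y1_1 = 400
x_2 = 160
r_2 = 48
x1_3 = 384
y1_3 = 392
x0_4 = 184
y0_4 = 136
x1_4 = 256
y1_4 = 200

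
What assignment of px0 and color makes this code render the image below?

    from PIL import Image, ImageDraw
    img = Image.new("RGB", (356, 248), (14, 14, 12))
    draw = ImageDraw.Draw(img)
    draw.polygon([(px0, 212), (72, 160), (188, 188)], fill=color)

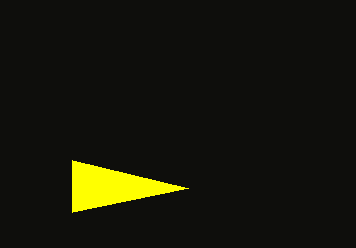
px0 = 72; color = 'yellow'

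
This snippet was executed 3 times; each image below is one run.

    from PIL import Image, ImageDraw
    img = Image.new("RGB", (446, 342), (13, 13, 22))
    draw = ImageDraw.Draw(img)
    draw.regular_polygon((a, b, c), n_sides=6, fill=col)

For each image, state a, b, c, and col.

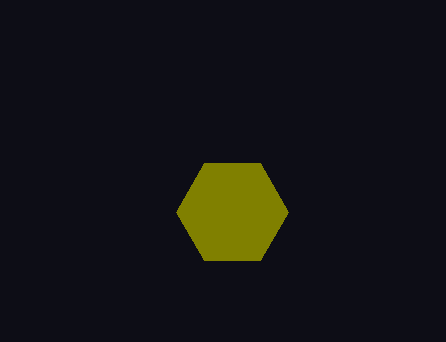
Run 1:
a = 232, b = 212, c = 56, col = 'olive'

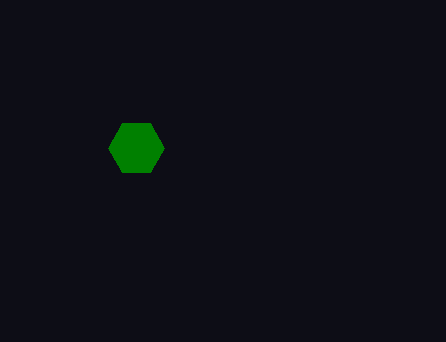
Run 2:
a = 136, b = 148, c = 28, col = 'green'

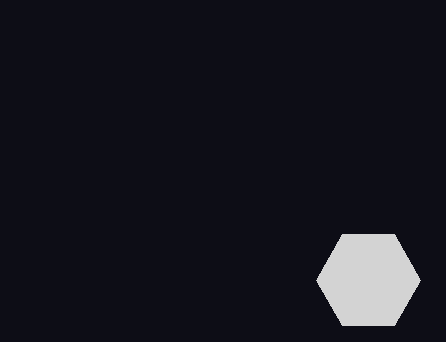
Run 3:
a = 368
b = 280
c = 52
col = 'lightgray'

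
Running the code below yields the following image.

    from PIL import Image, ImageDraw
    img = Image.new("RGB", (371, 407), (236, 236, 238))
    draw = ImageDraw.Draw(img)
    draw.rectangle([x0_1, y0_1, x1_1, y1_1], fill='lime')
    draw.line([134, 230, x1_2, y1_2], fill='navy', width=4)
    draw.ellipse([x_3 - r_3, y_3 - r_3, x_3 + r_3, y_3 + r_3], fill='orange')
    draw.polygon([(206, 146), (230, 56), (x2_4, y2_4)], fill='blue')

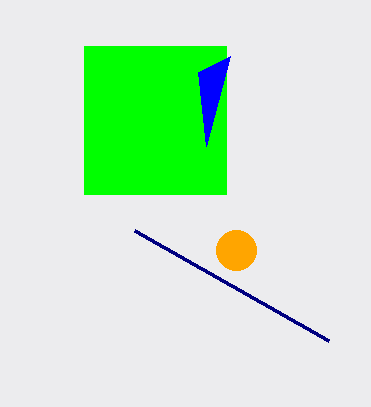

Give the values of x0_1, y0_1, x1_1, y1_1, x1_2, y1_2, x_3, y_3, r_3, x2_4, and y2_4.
x0_1 = 84; y0_1 = 46; x1_1 = 226; y1_1 = 194; x1_2 = 328; y1_2 = 340; x_3 = 236; y_3 = 250; r_3 = 20; x2_4 = 198; y2_4 = 72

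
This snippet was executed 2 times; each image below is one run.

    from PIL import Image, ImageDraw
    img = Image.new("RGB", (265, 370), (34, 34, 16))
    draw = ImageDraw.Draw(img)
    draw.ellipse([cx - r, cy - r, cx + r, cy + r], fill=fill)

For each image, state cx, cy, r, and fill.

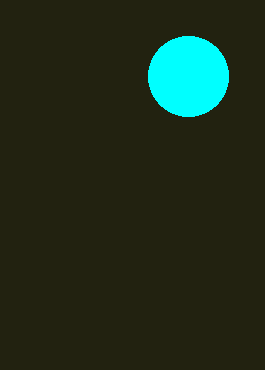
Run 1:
cx = 188
cy = 76
r = 40
fill = 'cyan'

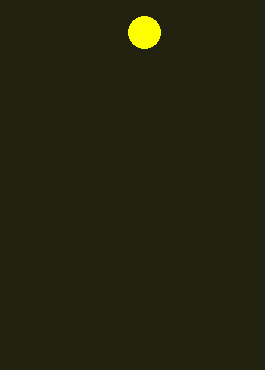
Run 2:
cx = 144
cy = 32
r = 16
fill = 'yellow'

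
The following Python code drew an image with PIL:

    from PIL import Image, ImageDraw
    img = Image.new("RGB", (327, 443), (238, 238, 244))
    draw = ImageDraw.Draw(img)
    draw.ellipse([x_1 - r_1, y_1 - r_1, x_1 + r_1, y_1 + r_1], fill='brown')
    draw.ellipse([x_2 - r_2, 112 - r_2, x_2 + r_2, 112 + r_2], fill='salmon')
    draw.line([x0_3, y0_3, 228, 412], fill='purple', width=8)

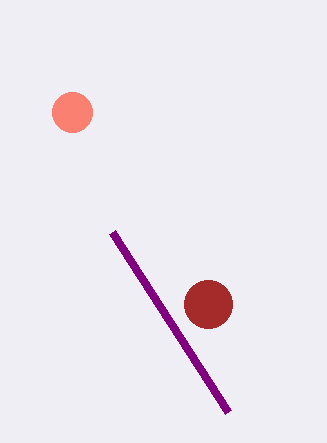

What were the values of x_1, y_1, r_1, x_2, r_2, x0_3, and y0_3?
x_1 = 208; y_1 = 304; r_1 = 24; x_2 = 72; r_2 = 20; x0_3 = 112; y0_3 = 232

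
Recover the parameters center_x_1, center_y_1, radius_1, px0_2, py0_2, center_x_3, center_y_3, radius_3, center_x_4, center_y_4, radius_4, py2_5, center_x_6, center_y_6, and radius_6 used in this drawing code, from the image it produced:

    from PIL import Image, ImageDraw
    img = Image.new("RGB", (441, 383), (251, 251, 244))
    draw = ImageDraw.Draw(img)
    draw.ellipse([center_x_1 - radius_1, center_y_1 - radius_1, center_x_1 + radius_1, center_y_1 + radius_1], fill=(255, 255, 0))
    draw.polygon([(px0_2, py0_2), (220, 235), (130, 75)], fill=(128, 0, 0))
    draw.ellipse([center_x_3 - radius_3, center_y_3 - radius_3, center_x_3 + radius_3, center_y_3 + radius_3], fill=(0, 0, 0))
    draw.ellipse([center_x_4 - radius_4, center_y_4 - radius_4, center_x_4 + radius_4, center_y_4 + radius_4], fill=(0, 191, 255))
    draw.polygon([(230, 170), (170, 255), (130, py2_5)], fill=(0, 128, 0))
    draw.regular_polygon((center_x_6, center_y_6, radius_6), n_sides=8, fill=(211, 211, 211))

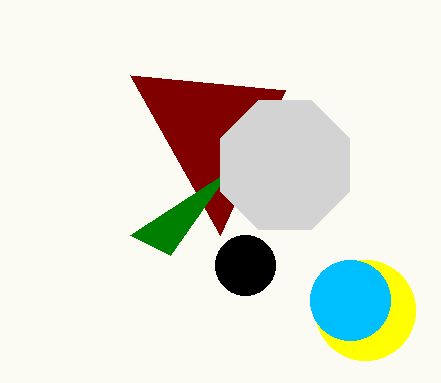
center_x_1 = 365
center_y_1 = 310
radius_1 = 50
px0_2 = 285
py0_2 = 90
center_x_3 = 245
center_y_3 = 265
radius_3 = 30
center_x_4 = 350
center_y_4 = 300
radius_4 = 40
py2_5 = 235
center_x_6 = 285
center_y_6 = 165
radius_6 = 70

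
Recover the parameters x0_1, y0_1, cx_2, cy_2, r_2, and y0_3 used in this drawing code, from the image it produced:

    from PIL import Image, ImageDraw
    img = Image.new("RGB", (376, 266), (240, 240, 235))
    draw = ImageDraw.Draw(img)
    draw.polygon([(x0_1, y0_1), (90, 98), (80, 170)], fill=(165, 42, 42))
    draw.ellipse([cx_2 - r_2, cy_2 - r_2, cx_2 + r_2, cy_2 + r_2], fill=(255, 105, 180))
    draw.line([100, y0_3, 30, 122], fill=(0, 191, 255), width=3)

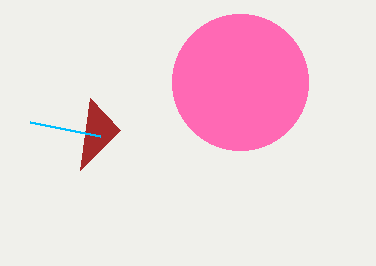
x0_1 = 120; y0_1 = 130; cx_2 = 240; cy_2 = 82; r_2 = 68; y0_3 = 136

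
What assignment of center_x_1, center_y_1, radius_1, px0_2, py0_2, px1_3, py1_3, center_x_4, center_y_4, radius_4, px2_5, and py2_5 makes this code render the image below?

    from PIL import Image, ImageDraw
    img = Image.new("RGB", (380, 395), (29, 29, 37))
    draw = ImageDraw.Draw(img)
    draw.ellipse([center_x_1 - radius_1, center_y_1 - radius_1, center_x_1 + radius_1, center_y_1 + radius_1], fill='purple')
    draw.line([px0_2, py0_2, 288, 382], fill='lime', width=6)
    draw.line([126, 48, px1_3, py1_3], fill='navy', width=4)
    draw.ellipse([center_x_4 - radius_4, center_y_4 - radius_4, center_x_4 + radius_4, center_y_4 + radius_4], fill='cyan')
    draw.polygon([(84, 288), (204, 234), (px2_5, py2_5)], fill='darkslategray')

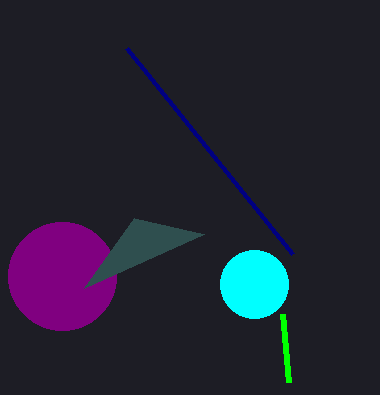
center_x_1 = 62; center_y_1 = 276; radius_1 = 54; px0_2 = 282; py0_2 = 314; px1_3 = 292; py1_3 = 254; center_x_4 = 254; center_y_4 = 284; radius_4 = 34; px2_5 = 134; py2_5 = 218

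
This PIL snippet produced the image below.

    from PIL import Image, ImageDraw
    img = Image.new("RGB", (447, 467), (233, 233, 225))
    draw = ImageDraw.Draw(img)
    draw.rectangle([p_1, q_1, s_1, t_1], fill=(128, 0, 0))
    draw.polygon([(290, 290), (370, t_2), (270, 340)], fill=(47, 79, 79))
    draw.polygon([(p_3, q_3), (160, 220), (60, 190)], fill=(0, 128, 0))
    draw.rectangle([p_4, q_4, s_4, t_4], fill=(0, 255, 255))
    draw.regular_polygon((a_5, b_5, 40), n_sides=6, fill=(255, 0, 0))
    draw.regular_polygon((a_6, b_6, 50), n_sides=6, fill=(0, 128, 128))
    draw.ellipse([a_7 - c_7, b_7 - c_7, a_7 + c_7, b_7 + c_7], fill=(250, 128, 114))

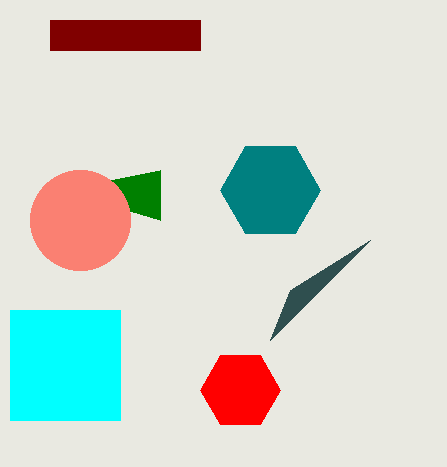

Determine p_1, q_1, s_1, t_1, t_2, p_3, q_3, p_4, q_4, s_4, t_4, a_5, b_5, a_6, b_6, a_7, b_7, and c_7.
p_1 = 50
q_1 = 20
s_1 = 200
t_1 = 50
t_2 = 240
p_3 = 160
q_3 = 170
p_4 = 10
q_4 = 310
s_4 = 120
t_4 = 420
a_5 = 240
b_5 = 390
a_6 = 270
b_6 = 190
a_7 = 80
b_7 = 220
c_7 = 50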